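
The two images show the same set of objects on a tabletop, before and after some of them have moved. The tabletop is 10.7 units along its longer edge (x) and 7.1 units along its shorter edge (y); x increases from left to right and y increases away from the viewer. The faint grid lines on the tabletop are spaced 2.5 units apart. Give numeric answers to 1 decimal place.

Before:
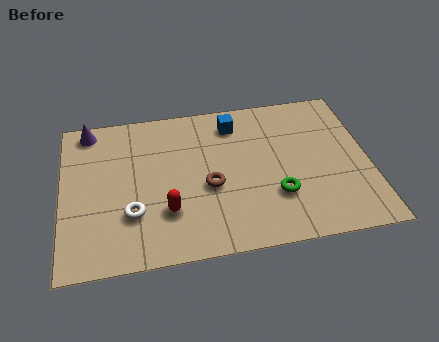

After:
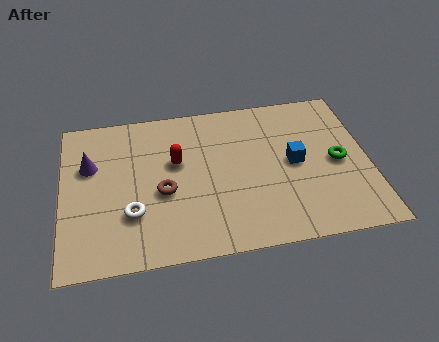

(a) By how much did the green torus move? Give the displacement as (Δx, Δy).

(2.2, 1.2)

The green torus started near (7.4, 2.2) and ended near (9.6, 3.4).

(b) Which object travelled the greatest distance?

the blue cube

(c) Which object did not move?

the white torus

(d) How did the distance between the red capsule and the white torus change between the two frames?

+1.4

Before: roughly 1.2 units apart; after: 2.6. That's 1.4 units further apart.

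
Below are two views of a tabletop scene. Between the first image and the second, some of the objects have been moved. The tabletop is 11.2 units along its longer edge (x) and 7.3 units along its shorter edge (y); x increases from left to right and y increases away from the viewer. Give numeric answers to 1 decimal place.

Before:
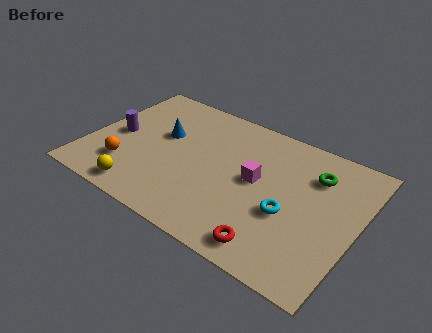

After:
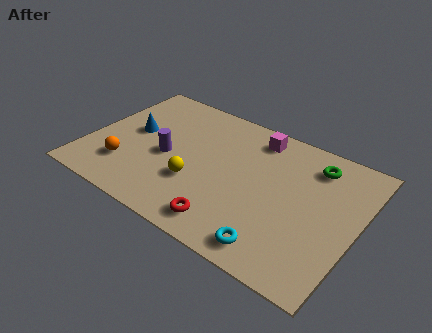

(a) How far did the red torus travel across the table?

1.9

The red torus moved from about (8.2, 1.0) to (6.3, 1.1), a distance of √(1.9² + 0.1²) ≈ 1.9.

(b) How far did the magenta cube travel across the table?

2.3

The magenta cube moved from about (7.0, 3.9) to (6.6, 6.2), a distance of √(0.4² + 2.3²) ≈ 2.3.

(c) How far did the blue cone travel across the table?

1.3

From (2.9, 4.4) to (1.7, 4.0), the blue cone covered √(1.2² + 0.4²) ≈ 1.3 units.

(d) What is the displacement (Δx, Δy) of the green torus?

(-0.1, 0.5)

From the two frames, the green torus sits at roughly (9.2, 5.4) before and (9.1, 5.9) after.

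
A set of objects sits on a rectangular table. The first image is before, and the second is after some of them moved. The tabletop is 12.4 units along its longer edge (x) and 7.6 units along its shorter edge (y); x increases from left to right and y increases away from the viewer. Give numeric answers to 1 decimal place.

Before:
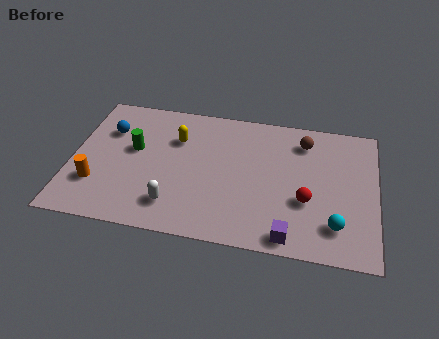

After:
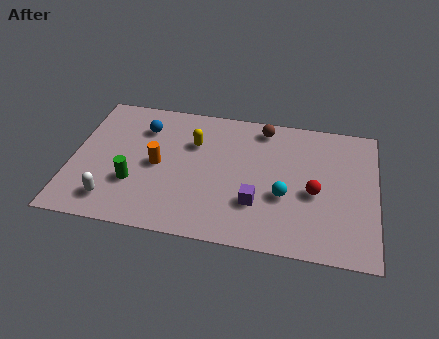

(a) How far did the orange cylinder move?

2.8

The orange cylinder was near (1.1, 2.2) before and (3.5, 3.7) after, so it travelled √(2.4² + 1.5²) ≈ 2.8 units.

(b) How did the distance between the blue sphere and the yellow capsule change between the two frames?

-0.6

They were about 2.8 units apart before and 2.2 after — 0.6 units closer together.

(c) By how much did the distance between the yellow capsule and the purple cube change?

-2.6

The distance was about 6.6 in the first image and 4.0 in the second, so they moved 2.6 units closer together.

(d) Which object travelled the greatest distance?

the orange cylinder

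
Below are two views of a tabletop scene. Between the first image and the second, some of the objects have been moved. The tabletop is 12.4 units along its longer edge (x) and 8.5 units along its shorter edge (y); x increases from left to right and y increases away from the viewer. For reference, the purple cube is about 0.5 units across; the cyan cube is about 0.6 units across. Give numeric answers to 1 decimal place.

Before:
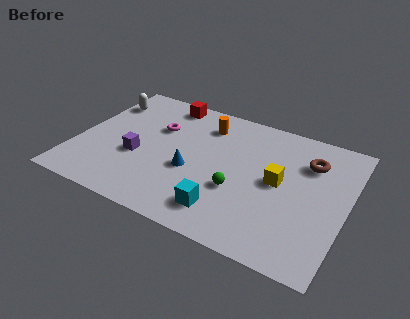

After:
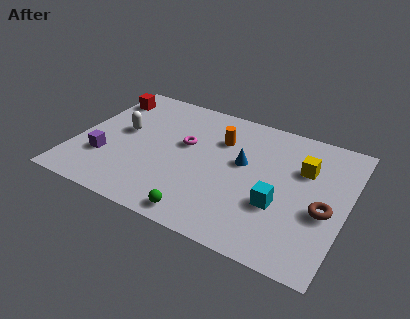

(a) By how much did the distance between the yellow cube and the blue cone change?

-1.2

Before: roughly 4.0 units apart; after: 2.8. That's 1.2 units closer together.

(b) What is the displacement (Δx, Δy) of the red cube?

(-2.8, -0.7)

The red cube was at about (3.6, 7.5) and moved to about (0.8, 6.8).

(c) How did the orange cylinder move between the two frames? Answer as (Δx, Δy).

(0.8, -0.7)

The orange cylinder was at about (5.6, 6.7) and moved to about (6.4, 6.0).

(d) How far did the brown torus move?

2.9

From (10.5, 6.2) to (11.5, 3.5), the brown torus covered √(1.0² + 2.7²) ≈ 2.9 units.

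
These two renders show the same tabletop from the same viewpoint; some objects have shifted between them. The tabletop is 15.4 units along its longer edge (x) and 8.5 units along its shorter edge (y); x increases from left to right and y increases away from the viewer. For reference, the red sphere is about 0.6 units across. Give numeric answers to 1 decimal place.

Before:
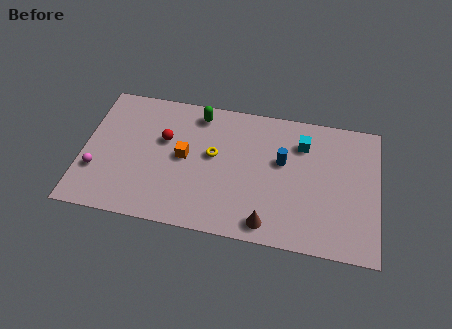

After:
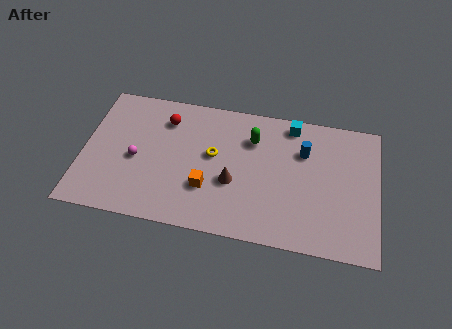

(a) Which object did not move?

the yellow torus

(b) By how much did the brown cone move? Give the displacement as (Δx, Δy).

(-1.9, 2.2)

From the two frames, the brown cone sits at roughly (9.8, 1.1) before and (7.9, 3.3) after.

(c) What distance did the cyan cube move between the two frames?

1.3

The cyan cube moved from about (11.4, 6.4) to (10.8, 7.5), a distance of √(0.6² + 1.1²) ≈ 1.3.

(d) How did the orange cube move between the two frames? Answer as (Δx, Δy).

(1.3, -1.7)

From the two frames, the orange cube sits at roughly (5.3, 4.4) before and (6.6, 2.7) after.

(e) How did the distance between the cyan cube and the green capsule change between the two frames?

-3.2

The distance was about 5.6 in the first image and 2.4 in the second, so they moved 3.2 units closer together.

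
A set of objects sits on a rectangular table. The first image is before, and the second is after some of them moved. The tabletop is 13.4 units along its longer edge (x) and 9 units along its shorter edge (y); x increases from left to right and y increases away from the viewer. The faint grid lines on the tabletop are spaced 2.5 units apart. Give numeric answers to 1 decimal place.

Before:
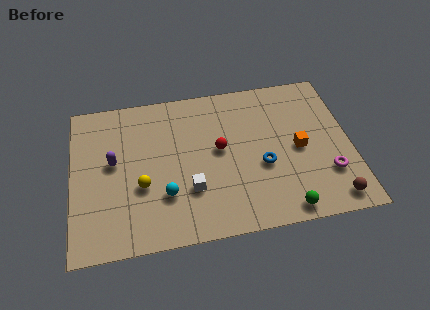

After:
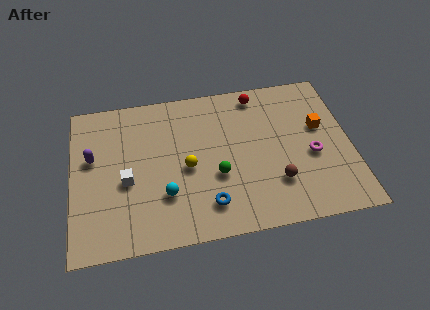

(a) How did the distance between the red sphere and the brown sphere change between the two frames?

-1.0

The distance was about 6.4 in the first image and 5.4 in the second, so they moved 1.0 units closer together.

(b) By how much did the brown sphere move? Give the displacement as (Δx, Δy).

(-2.6, 1.4)

The brown sphere was at about (12.3, 1.1) and moved to about (9.7, 2.5).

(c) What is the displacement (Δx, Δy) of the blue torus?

(-2.7, -1.8)

The blue torus was at about (9.1, 3.6) and moved to about (6.4, 1.8).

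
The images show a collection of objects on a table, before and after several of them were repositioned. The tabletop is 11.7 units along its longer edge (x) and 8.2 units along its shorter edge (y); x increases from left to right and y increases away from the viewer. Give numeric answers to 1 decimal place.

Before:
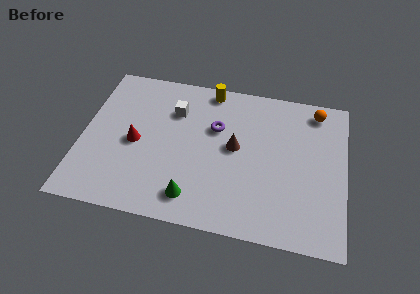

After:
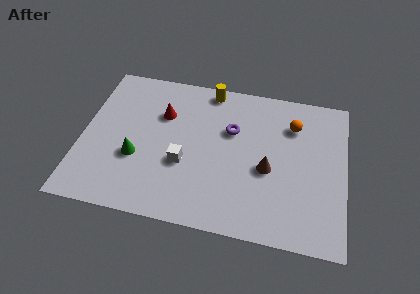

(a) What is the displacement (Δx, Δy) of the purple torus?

(0.7, 0.0)

The purple torus started near (5.9, 5.3) and ended near (6.6, 5.3).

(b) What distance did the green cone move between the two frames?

3.1

The green cone moved from about (5.1, 1.4) to (2.5, 3.0), a distance of √(2.6² + 1.6²) ≈ 3.1.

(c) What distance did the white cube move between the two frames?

2.9

The white cube moved from about (4.0, 5.9) to (4.6, 3.1), a distance of √(0.6² + 2.8²) ≈ 2.9.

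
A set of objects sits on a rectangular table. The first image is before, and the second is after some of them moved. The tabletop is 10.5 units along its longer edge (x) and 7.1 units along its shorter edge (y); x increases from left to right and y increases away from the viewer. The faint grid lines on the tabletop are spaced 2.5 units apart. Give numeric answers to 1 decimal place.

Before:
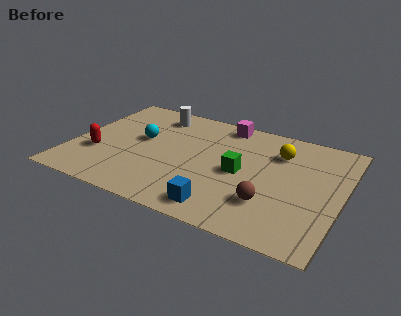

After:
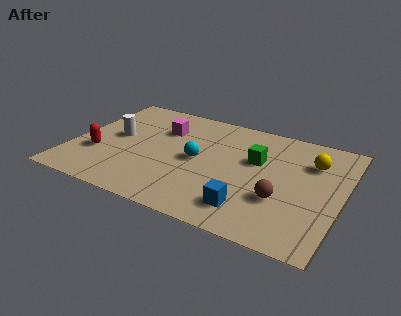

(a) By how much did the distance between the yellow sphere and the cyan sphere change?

-0.8

Before: roughly 5.4 units apart; after: 4.6. That's 0.8 units closer together.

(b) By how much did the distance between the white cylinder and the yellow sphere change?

+2.7

Before: roughly 5.0 units apart; after: 7.7. That's 2.7 units further apart.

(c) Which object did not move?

the red capsule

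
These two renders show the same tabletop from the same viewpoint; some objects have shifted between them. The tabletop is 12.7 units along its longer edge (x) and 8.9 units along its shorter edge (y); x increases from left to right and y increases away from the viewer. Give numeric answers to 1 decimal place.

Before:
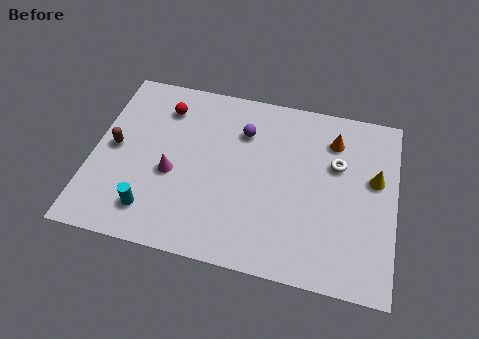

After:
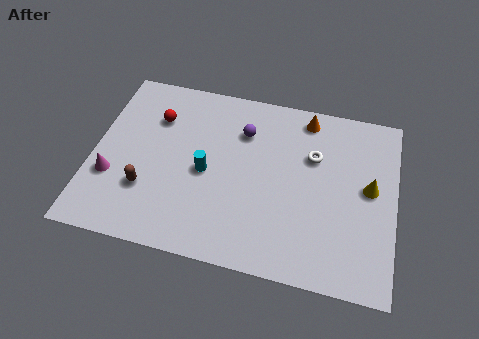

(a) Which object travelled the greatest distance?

the cyan cylinder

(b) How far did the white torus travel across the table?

1.0

The white torus was near (10.2, 5.7) before and (9.2, 5.9) after, so it travelled √(1.0² + 0.2²) ≈ 1.0 units.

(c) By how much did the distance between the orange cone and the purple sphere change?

-0.9

Before: roughly 3.8 units apart; after: 2.9. That's 0.9 units closer together.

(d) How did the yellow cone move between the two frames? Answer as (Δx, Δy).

(-0.2, -0.5)

The yellow cone started near (11.8, 5.3) and ended near (11.6, 4.8).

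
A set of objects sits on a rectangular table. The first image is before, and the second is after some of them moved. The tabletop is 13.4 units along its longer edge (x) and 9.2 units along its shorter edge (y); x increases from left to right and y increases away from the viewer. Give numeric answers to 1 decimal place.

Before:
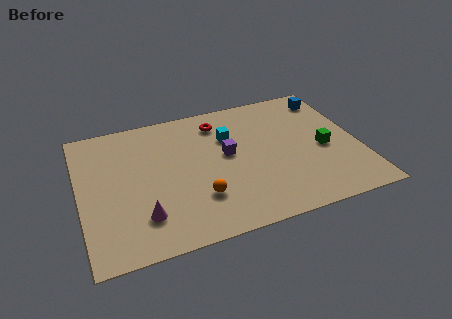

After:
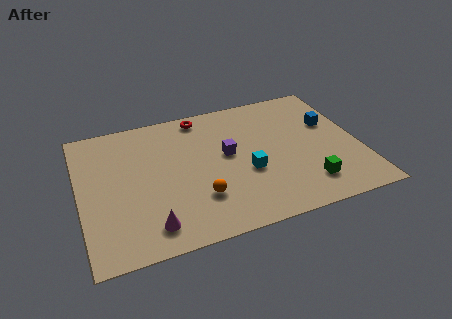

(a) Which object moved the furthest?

the cyan cube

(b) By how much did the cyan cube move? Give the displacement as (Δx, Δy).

(0.6, -2.7)

From the two frames, the cyan cube sits at roughly (7.3, 6.3) before and (7.9, 3.6) after.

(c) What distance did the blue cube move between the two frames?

1.9

The blue cube was near (12.4, 7.7) before and (12.2, 5.8) after, so it travelled √(0.2² + 1.9²) ≈ 1.9 units.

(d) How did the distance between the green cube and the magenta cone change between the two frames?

-1.6

The distance was about 9.1 in the first image and 7.5 in the second, so they moved 1.6 units closer together.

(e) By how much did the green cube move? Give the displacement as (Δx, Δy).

(-1.1, -2.2)

The green cube started near (11.7, 4.1) and ended near (10.6, 1.9).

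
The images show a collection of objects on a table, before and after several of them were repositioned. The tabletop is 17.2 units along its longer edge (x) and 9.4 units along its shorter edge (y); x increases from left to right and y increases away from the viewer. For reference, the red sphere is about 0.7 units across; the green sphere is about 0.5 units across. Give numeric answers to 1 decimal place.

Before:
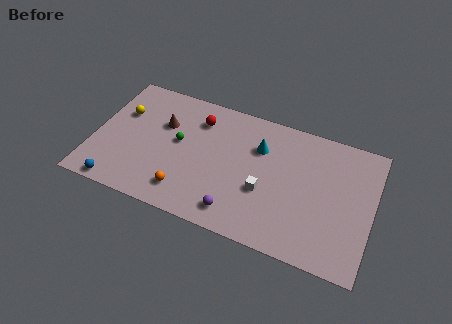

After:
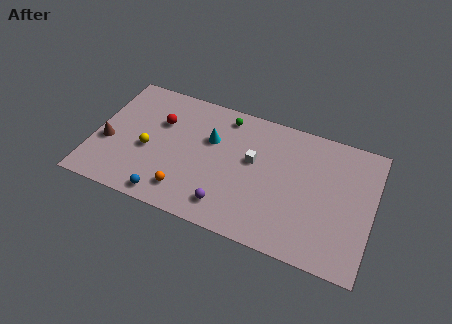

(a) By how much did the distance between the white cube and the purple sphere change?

+1.4

The distance was about 2.6 in the first image and 4.0 in the second, so they moved 1.4 units further apart.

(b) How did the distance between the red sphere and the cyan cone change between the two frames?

-0.8

The distance was about 4.0 in the first image and 3.2 in the second, so they moved 0.8 units closer together.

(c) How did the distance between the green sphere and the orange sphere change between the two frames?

+3.1

They were about 3.5 units apart before and 6.6 after — 3.1 units further apart.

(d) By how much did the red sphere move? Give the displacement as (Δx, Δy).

(-2.3, -1.0)

The red sphere started near (6.2, 7.3) and ended near (3.9, 6.3).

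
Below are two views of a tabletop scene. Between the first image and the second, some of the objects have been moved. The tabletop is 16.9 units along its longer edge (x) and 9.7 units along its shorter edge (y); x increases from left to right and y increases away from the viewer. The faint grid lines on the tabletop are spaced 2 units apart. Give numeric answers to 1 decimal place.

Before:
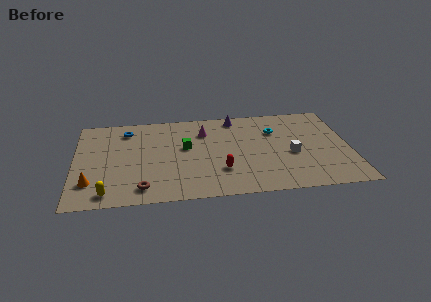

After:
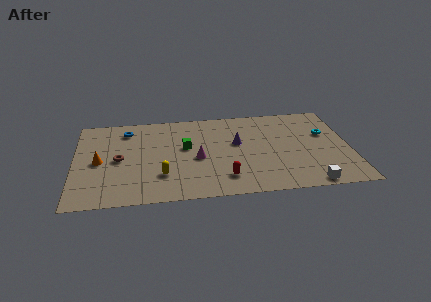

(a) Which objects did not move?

the blue torus and the green cube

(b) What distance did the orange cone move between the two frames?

2.3

The orange cone was near (1.0, 2.4) before and (1.5, 4.6) after, so it travelled √(0.5² + 2.2²) ≈ 2.3 units.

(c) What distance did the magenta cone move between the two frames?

2.9

The magenta cone moved from about (8.0, 7.2) to (7.5, 4.3), a distance of √(0.5² + 2.9²) ≈ 2.9.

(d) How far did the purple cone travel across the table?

2.9

The purple cone was near (10.0, 8.6) before and (10.0, 5.7) after, so it travelled √(0.0² + 2.9²) ≈ 2.9 units.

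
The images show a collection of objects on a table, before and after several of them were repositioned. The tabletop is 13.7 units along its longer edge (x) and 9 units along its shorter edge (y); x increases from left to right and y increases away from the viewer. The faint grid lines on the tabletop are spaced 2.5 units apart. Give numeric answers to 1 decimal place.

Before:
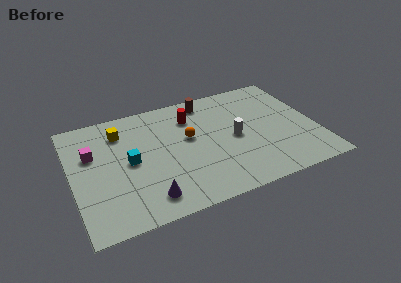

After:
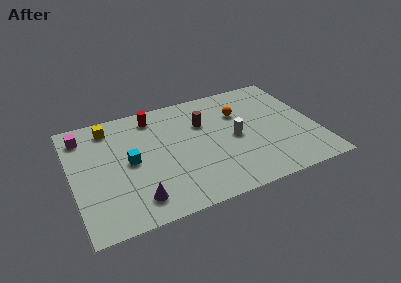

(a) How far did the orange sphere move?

3.2

The orange sphere was near (6.6, 5.2) before and (9.6, 6.2) after, so it travelled √(3.0² + 1.0²) ≈ 3.2 units.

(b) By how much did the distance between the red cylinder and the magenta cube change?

-1.8

Before: roughly 5.8 units apart; after: 4.0. That's 1.8 units closer together.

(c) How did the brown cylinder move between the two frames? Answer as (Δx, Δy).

(-0.4, -1.7)

From the two frames, the brown cylinder sits at roughly (7.9, 7.8) before and (7.5, 6.1) after.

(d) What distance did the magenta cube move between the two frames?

1.6

The magenta cube was near (1.2, 5.8) before and (0.8, 7.4) after, so it travelled √(0.4² + 1.6²) ≈ 1.6 units.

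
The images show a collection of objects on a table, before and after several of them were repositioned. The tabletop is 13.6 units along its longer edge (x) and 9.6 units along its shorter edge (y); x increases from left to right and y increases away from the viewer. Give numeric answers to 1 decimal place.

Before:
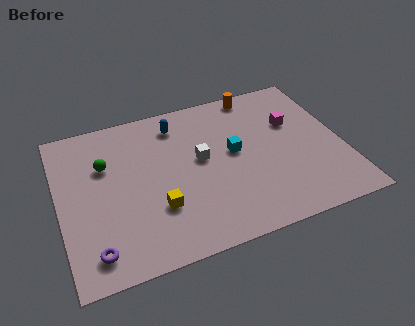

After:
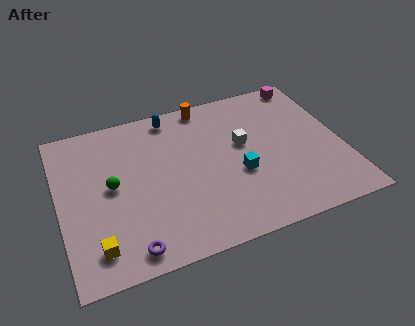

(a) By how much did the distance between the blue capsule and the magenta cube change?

+0.9

The distance was about 5.8 in the first image and 6.7 in the second, so they moved 0.9 units further apart.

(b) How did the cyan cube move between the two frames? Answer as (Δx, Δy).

(0.1, -1.4)

From the two frames, the cyan cube sits at roughly (8.4, 5.2) before and (8.5, 3.8) after.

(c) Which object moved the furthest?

the yellow cube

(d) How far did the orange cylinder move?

2.5

The orange cylinder moved from about (9.9, 8.7) to (7.4, 8.7), a distance of √(2.5² + 0.0²) ≈ 2.5.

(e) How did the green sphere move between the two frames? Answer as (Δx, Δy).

(0.2, -1.4)

The green sphere was at about (2.3, 6.4) and moved to about (2.5, 5.0).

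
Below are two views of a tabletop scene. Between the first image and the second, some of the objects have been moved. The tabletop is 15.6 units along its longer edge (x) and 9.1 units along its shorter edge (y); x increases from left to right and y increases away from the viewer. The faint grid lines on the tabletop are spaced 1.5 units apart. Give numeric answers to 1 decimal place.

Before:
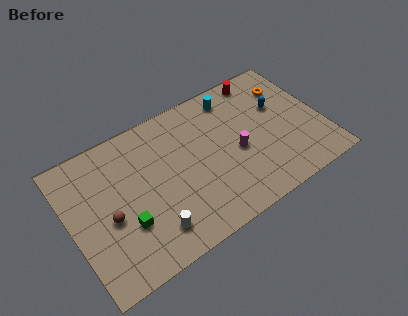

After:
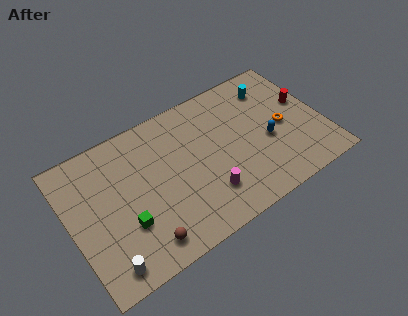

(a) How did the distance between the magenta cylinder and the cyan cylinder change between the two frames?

+3.3

They were about 3.7 units apart before and 7.0 after — 3.3 units further apart.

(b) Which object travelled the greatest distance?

the red cylinder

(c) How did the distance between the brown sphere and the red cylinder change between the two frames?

+0.4

Before: roughly 11.1 units apart; after: 11.5. That's 0.4 units further apart.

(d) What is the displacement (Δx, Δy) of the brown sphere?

(1.7, -2.5)

The brown sphere was at about (2.2, 3.9) and moved to about (3.9, 1.4).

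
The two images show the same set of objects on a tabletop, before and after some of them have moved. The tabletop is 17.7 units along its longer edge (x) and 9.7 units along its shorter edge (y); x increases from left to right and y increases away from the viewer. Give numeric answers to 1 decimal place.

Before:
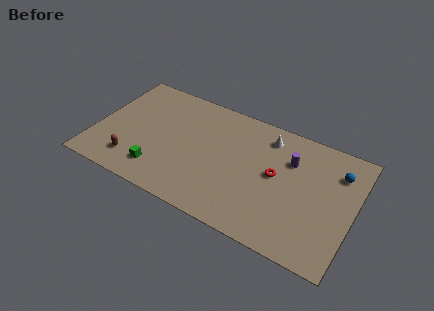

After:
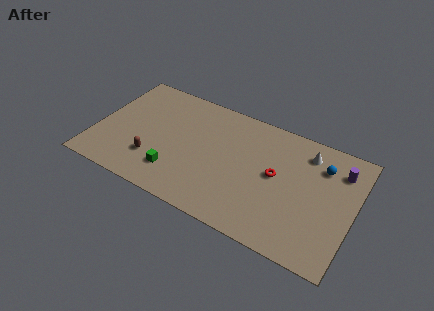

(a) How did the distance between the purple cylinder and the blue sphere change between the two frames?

-2.0

They were about 3.2 units apart before and 1.2 after — 2.0 units closer together.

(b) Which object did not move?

the red torus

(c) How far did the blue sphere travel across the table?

1.1

The blue sphere was near (16.4, 7.3) before and (15.3, 7.3) after, so it travelled √(1.1² + 0.0²) ≈ 1.1 units.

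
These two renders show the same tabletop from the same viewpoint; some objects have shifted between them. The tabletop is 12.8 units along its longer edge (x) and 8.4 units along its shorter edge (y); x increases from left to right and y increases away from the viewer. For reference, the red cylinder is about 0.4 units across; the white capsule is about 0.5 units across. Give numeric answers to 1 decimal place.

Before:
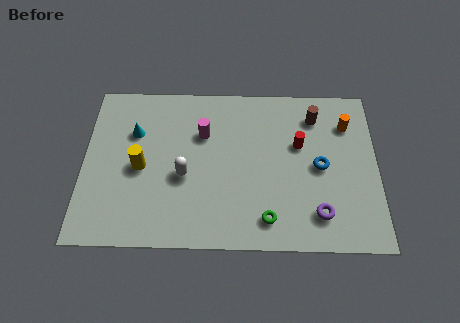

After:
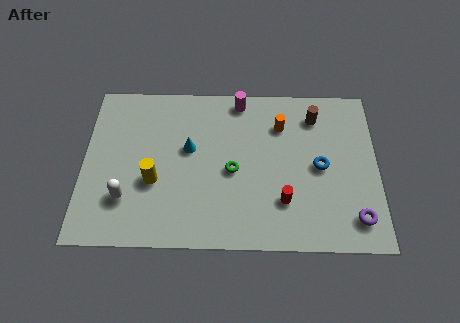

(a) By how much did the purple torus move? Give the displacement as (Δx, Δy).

(1.6, -0.2)

The purple torus started near (10.2, 1.7) and ended near (11.8, 1.5).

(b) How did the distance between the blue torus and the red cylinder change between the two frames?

+1.0

The distance was about 1.4 in the first image and 2.4 in the second, so they moved 1.0 units further apart.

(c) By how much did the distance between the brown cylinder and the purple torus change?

+0.5

They were about 5.0 units apart before and 5.5 after — 0.5 units further apart.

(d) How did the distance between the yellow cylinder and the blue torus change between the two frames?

-0.5

Before: roughly 7.8 units apart; after: 7.3. That's 0.5 units closer together.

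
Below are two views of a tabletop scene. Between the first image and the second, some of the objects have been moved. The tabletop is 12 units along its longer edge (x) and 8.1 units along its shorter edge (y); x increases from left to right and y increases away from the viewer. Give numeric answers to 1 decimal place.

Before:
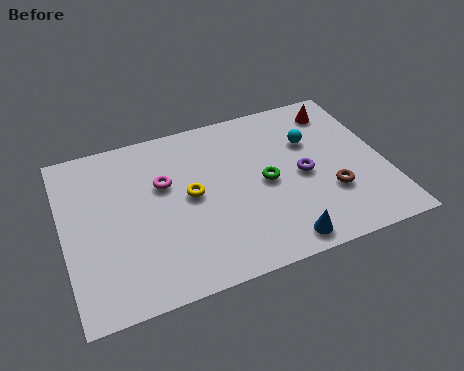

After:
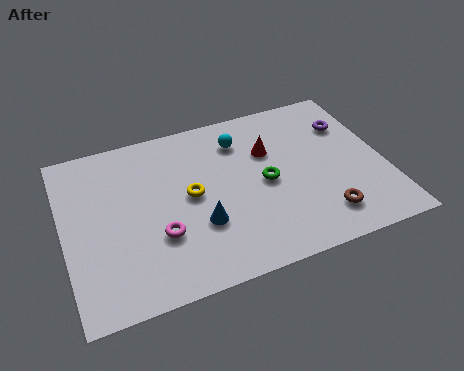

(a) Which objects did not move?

the yellow torus and the green torus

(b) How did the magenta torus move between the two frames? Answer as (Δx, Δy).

(-0.4, -2.4)

The magenta torus started near (3.8, 5.1) and ended near (3.4, 2.7).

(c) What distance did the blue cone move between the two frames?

3.3

From (7.7, 0.9) to (4.9, 2.7), the blue cone covered √(2.8² + 1.8²) ≈ 3.3 units.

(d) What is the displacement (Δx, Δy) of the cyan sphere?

(-2.6, 0.9)

The cyan sphere started near (9.4, 5.4) and ended near (6.8, 6.3).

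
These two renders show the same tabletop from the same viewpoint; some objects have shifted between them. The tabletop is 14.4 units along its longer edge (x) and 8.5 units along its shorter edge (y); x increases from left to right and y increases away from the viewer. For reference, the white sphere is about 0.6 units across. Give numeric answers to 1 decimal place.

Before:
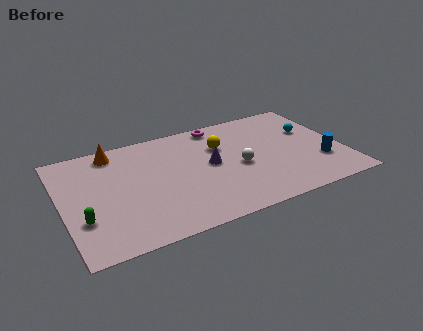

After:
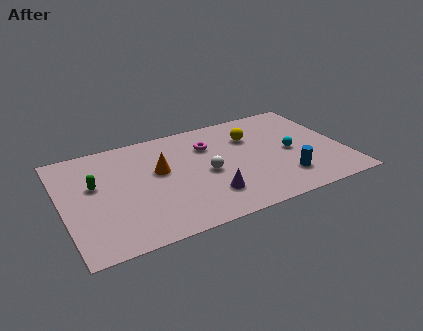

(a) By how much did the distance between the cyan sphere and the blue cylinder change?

-0.7

Before: roughly 2.8 units apart; after: 2.1. That's 0.7 units closer together.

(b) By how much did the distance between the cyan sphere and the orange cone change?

-3.5

Before: roughly 10.3 units apart; after: 6.8. That's 3.5 units closer together.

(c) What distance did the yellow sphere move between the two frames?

1.6

The yellow sphere was near (8.3, 5.8) before and (9.9, 6.0) after, so it travelled √(1.6² + 0.2²) ≈ 1.6 units.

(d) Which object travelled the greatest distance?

the orange cone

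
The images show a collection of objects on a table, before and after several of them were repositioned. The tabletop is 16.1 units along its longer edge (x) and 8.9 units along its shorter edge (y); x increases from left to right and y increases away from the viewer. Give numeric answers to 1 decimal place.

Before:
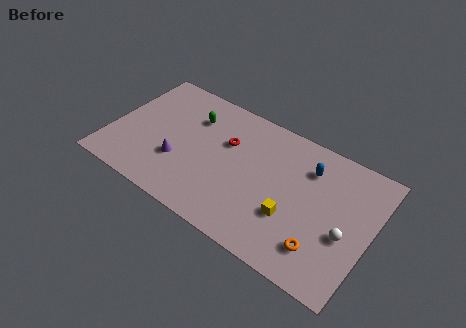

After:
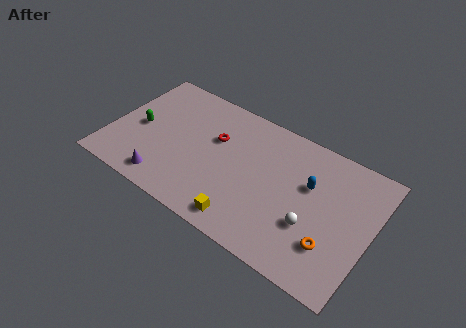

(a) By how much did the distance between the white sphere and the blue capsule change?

-1.6

The distance was about 4.1 in the first image and 2.5 in the second, so they moved 1.6 units closer together.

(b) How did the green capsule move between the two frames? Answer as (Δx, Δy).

(-3.0, -2.3)

The green capsule was at about (4.7, 6.5) and moved to about (1.7, 4.2).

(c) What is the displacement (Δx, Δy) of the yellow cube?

(-2.6, -1.8)

The yellow cube started near (11.5, 3.0) and ended near (8.9, 1.2).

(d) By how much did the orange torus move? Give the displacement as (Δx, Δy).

(0.5, 0.5)

From the two frames, the orange torus sits at roughly (13.5, 2.0) before and (14.0, 2.5) after.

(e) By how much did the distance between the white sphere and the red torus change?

-1.1

Before: roughly 8.0 units apart; after: 6.9. That's 1.1 units closer together.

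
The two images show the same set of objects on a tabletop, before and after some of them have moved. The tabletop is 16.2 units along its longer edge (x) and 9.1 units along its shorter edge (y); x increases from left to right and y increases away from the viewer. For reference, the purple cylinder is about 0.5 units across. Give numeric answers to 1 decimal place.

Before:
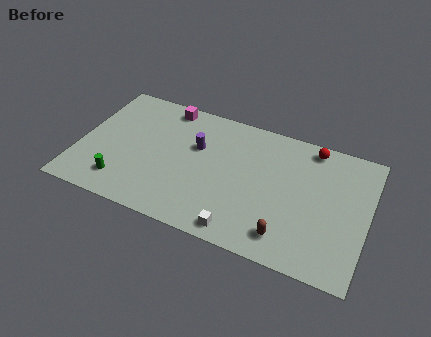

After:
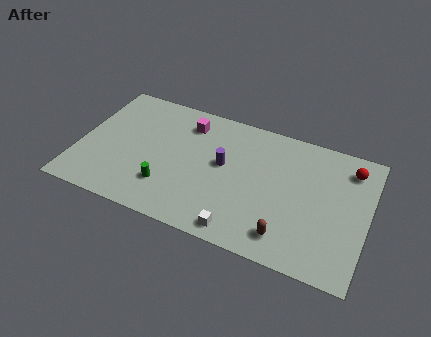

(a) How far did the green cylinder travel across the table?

2.6

From (2.7, 1.8) to (5.2, 2.4), the green cylinder covered √(2.5² + 0.6²) ≈ 2.6 units.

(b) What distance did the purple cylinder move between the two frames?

1.7

The purple cylinder moved from about (6.5, 5.8) to (8.1, 5.1), a distance of √(1.6² + 0.7²) ≈ 1.7.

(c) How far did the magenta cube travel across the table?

1.5

The magenta cube was near (4.5, 8.1) before and (5.8, 7.3) after, so it travelled √(1.3² + 0.8²) ≈ 1.5 units.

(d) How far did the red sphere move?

2.3

The red sphere was near (12.8, 8.1) before and (15.0, 7.4) after, so it travelled √(2.2² + 0.7²) ≈ 2.3 units.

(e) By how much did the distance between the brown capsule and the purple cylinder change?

-1.7

Before: roughly 6.9 units apart; after: 5.2. That's 1.7 units closer together.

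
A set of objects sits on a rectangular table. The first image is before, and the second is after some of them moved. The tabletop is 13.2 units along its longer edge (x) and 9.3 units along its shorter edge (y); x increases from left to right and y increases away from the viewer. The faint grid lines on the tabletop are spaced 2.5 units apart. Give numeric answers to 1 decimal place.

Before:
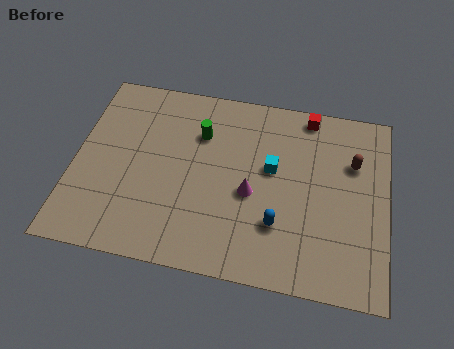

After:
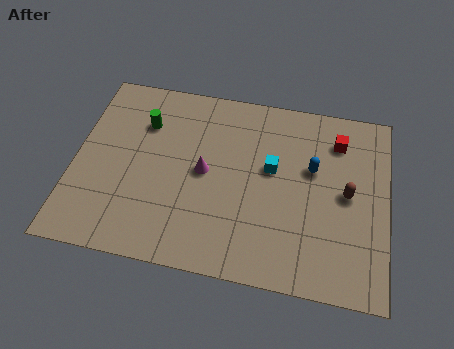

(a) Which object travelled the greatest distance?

the blue capsule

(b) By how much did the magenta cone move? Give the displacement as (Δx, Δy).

(-2.0, 0.7)

From the two frames, the magenta cone sits at roughly (7.5, 4.0) before and (5.5, 4.7) after.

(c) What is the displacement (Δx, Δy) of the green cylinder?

(-2.4, 0.1)

From the two frames, the green cylinder sits at roughly (5.2, 6.6) before and (2.8, 6.7) after.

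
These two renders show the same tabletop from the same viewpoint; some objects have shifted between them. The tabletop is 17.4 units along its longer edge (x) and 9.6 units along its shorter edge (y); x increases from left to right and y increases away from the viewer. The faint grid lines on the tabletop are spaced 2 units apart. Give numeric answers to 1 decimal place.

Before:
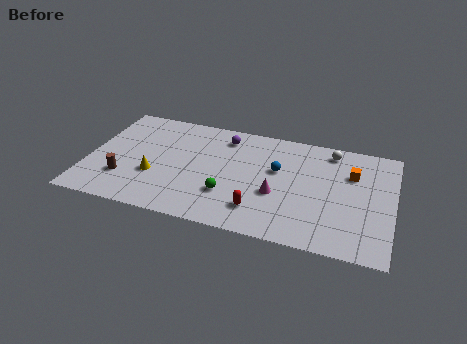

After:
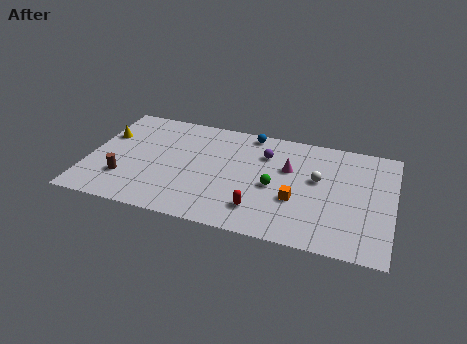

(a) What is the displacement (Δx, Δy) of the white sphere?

(-0.6, -2.7)

The white sphere started near (13.7, 8.3) and ended near (13.1, 5.6).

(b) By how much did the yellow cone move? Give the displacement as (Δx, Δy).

(-3.1, 2.9)

The yellow cone started near (3.9, 3.4) and ended near (0.8, 6.3).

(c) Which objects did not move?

the brown cylinder and the red capsule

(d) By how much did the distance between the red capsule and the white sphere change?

-2.5

Before: roughly 7.2 units apart; after: 4.7. That's 2.5 units closer together.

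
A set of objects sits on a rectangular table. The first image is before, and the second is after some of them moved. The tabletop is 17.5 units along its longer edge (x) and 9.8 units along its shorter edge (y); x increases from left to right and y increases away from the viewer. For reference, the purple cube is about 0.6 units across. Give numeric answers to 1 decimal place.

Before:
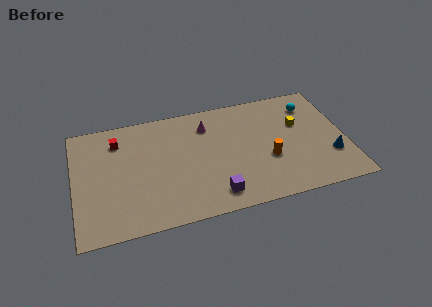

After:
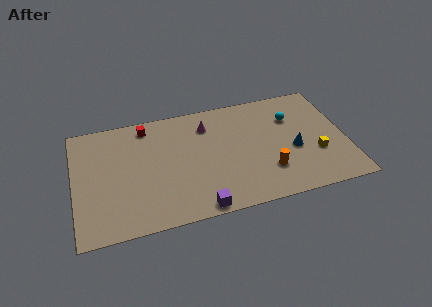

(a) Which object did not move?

the magenta cone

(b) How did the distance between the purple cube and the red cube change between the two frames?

-0.3

Before: roughly 8.5 units apart; after: 8.2. That's 0.3 units closer together.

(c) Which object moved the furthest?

the yellow cube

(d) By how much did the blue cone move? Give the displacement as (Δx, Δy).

(-2.3, 1.1)

The blue cone started near (16.4, 3.0) and ended near (14.1, 4.1).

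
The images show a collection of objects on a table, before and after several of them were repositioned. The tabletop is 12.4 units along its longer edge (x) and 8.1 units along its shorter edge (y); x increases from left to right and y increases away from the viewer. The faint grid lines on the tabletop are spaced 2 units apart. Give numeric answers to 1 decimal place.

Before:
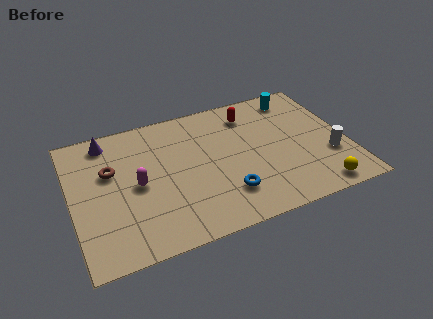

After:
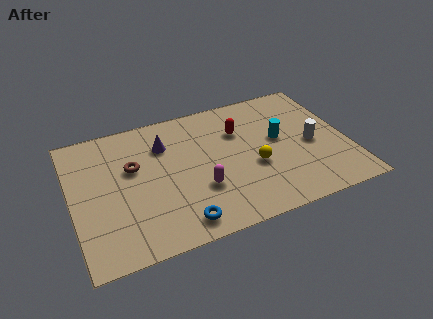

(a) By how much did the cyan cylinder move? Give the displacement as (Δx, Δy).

(-1.1, -2.4)

The cyan cylinder started near (10.5, 6.9) and ended near (9.4, 4.5).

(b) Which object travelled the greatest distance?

the yellow sphere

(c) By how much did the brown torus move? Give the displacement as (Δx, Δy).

(1.0, -0.1)

The brown torus was at about (1.8, 5.1) and moved to about (2.8, 5.0).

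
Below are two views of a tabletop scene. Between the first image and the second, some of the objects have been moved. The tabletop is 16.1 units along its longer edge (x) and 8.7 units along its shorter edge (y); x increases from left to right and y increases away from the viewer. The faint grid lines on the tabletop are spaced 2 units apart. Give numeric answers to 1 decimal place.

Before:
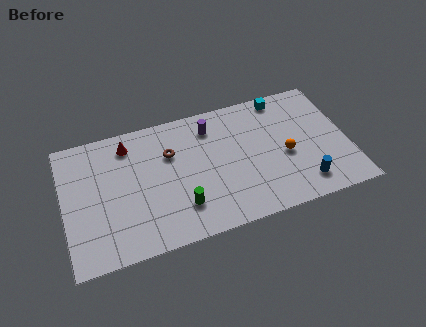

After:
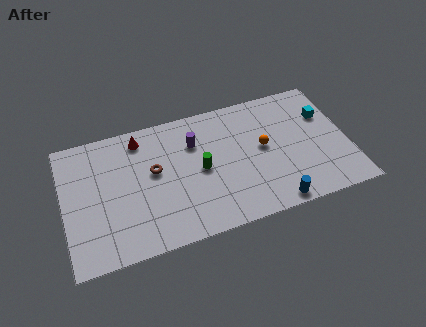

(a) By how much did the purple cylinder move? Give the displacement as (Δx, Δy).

(-1.0, -0.8)

From the two frames, the purple cylinder sits at roughly (8.5, 7.0) before and (7.5, 6.2) after.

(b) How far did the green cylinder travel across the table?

2.5

The green cylinder was near (6.4, 2.2) before and (7.7, 4.3) after, so it travelled √(1.3² + 2.1²) ≈ 2.5 units.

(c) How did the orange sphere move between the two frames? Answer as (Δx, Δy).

(-1.2, 0.9)

From the two frames, the orange sphere sits at roughly (12.5, 3.8) before and (11.3, 4.7) after.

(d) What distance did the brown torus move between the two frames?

1.3

The brown torus moved from about (6.1, 5.9) to (5.1, 5.0), a distance of √(1.0² + 0.9²) ≈ 1.3.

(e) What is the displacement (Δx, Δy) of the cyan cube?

(2.3, -1.9)

The cyan cube started near (12.7, 7.8) and ended near (15.0, 5.9).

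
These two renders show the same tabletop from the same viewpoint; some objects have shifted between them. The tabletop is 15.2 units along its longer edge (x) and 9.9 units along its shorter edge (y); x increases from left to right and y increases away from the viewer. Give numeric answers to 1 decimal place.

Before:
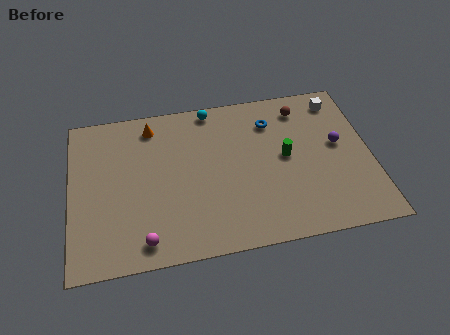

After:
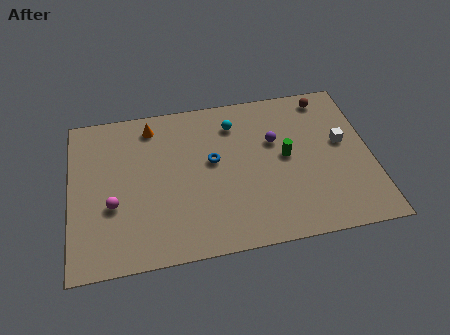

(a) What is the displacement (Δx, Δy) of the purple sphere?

(-3.2, 0.8)

The purple sphere was at about (13.6, 5.5) and moved to about (10.4, 6.3).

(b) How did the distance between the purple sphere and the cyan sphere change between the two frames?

-4.7

Before: roughly 7.2 units apart; after: 2.5. That's 4.7 units closer together.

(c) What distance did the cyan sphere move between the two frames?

1.6

The cyan sphere moved from about (7.3, 9.0) to (8.4, 7.8), a distance of √(1.1² + 1.2²) ≈ 1.6.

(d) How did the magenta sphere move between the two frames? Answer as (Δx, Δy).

(-1.5, 2.4)

The magenta sphere started near (3.6, 1.3) and ended near (2.1, 3.7).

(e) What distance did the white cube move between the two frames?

2.8

The white cube moved from about (13.8, 8.4) to (13.8, 5.6), a distance of √(0.0² + 2.8²) ≈ 2.8.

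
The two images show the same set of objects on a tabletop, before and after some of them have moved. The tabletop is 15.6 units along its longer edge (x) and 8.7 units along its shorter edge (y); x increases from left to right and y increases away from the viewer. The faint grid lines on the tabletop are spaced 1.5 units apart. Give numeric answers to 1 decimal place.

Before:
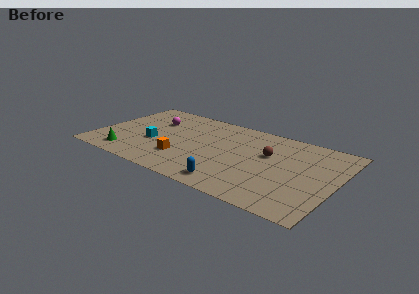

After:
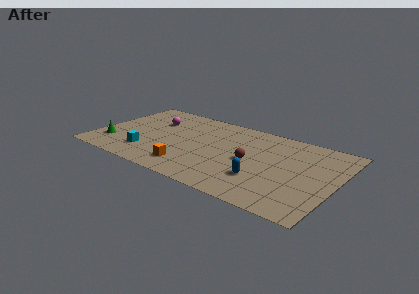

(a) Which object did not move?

the magenta sphere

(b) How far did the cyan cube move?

1.3

The cyan cube moved from about (3.8, 3.4) to (3.6, 2.1), a distance of √(0.2² + 1.3²) ≈ 1.3.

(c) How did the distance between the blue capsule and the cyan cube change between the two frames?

+1.5

Before: roughly 6.0 units apart; after: 7.5. That's 1.5 units further apart.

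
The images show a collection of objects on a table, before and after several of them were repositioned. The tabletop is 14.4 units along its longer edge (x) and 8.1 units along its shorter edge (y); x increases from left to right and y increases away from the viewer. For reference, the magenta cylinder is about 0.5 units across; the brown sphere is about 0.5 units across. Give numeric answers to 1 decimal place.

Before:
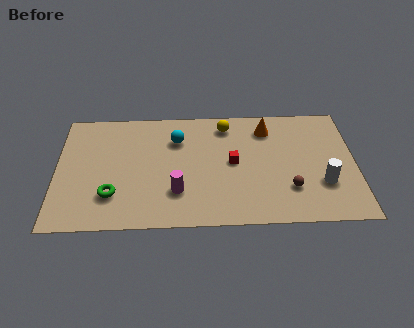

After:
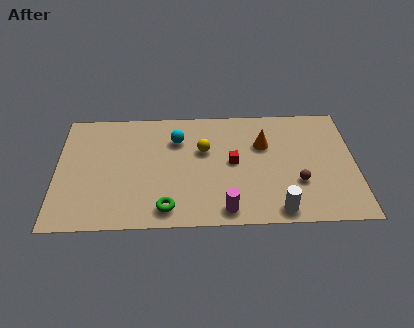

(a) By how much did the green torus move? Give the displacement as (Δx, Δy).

(2.6, -1.0)

From the two frames, the green torus sits at roughly (2.7, 2.2) before and (5.3, 1.2) after.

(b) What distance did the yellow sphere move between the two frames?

2.0

The yellow sphere was near (8.2, 6.8) before and (7.1, 5.1) after, so it travelled √(1.1² + 1.7²) ≈ 2.0 units.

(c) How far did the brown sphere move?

0.6

The brown sphere was near (11.2, 2.3) before and (11.6, 2.7) after, so it travelled √(0.4² + 0.4²) ≈ 0.6 units.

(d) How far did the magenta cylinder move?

2.6

The magenta cylinder was near (5.8, 2.3) before and (8.1, 1.0) after, so it travelled √(2.3² + 1.3²) ≈ 2.6 units.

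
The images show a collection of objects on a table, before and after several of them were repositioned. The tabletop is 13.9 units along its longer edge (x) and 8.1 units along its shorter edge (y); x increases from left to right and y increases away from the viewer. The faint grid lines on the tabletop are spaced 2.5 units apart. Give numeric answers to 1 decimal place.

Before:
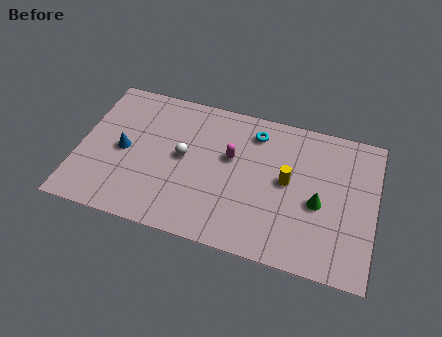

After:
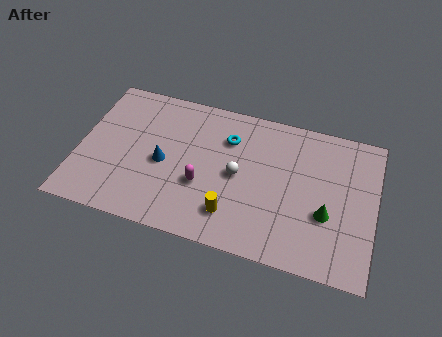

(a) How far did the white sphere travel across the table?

2.6

The white sphere was near (4.9, 4.3) before and (7.5, 4.0) after, so it travelled √(2.6² + 0.3²) ≈ 2.6 units.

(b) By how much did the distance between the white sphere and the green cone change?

-2.1

They were about 6.4 units apart before and 4.3 after — 2.1 units closer together.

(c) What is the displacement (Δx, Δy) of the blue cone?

(1.9, -0.2)

The blue cone started near (2.1, 3.9) and ended near (4.0, 3.7).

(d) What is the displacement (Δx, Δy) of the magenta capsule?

(-1.2, -1.9)

The magenta capsule started near (7.1, 4.9) and ended near (5.9, 3.0).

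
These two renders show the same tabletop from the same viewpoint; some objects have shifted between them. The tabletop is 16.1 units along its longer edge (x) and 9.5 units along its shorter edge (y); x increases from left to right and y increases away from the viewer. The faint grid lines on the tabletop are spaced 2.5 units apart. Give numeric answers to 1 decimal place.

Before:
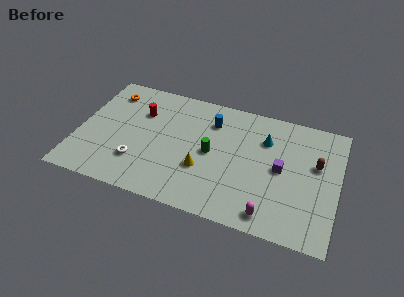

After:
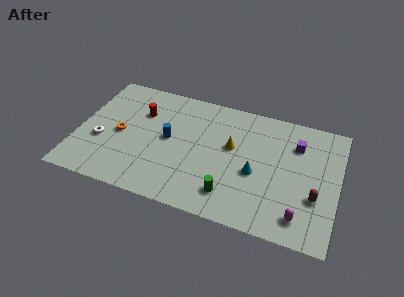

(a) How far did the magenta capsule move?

1.8

From (12.2, 1.2) to (14.0, 1.6), the magenta capsule covered √(1.8² + 0.4²) ≈ 1.8 units.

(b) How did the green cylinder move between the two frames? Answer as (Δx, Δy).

(1.4, -2.8)

From the two frames, the green cylinder sits at roughly (8.3, 4.7) before and (9.7, 1.9) after.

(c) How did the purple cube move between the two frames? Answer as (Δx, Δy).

(0.8, 2.2)

The purple cube started near (12.6, 4.8) and ended near (13.4, 7.0).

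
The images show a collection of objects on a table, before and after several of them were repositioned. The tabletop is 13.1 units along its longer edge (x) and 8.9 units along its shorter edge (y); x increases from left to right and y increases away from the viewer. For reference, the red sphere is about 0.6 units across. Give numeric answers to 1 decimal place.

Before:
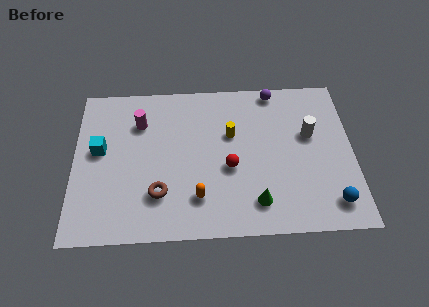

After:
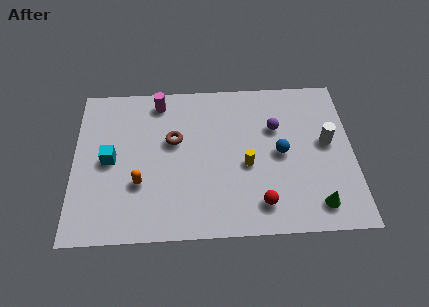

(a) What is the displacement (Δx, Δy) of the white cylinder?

(0.8, -0.5)

The white cylinder was at about (11.1, 5.4) and moved to about (11.9, 4.9).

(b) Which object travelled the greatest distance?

the blue sphere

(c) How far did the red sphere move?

2.5

From (7.3, 3.7) to (8.7, 1.6), the red sphere covered √(1.4² + 2.1²) ≈ 2.5 units.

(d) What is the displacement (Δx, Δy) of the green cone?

(2.8, -0.3)

The green cone started near (8.5, 1.7) and ended near (11.3, 1.4).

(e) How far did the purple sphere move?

2.2

The purple sphere was near (9.5, 8.1) before and (9.5, 5.9) after, so it travelled √(0.0² + 2.2²) ≈ 2.2 units.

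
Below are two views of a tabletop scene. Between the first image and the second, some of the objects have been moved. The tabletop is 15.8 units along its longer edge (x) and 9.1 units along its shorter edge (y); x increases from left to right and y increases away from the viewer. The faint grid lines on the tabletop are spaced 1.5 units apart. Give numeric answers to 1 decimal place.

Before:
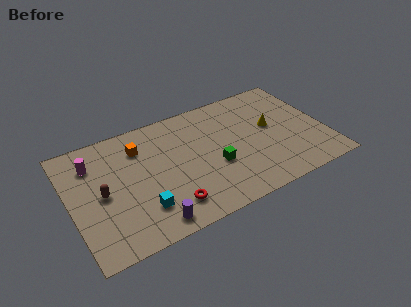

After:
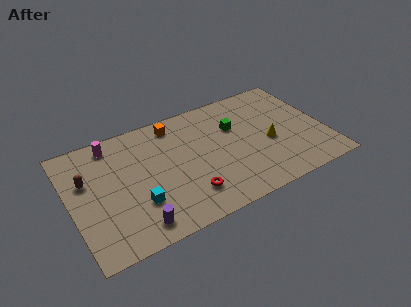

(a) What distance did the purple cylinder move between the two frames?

0.9

From (4.5, 1.1) to (3.6, 1.3), the purple cylinder covered √(0.9² + 0.2²) ≈ 0.9 units.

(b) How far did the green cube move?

3.0

From (8.8, 3.5) to (10.4, 6.0), the green cube covered √(1.6² + 2.5²) ≈ 3.0 units.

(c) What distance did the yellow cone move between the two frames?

1.2

The yellow cone moved from about (12.6, 5.1) to (12.3, 3.9), a distance of √(0.3² + 1.2²) ≈ 1.2.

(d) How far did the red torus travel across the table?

1.2

From (5.7, 1.8) to (6.9, 2.1), the red torus covered √(1.2² + 0.3²) ≈ 1.2 units.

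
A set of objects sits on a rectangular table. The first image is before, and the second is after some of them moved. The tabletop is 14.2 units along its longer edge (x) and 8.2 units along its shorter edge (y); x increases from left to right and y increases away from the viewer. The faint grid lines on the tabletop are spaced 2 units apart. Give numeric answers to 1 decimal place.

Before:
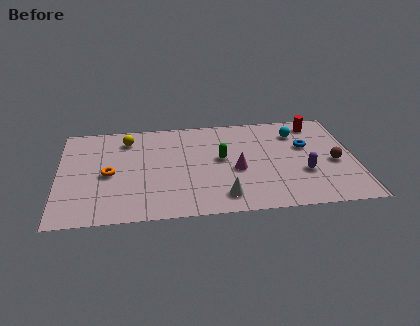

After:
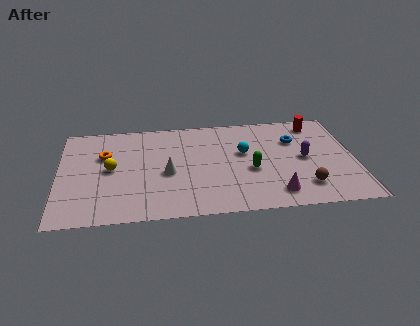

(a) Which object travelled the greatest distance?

the white cone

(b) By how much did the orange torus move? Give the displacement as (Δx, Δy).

(-0.2, 1.6)

The orange torus started near (2.4, 3.8) and ended near (2.2, 5.4).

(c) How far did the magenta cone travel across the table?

2.8

The magenta cone moved from about (8.5, 3.5) to (10.3, 1.4), a distance of √(1.8² + 2.1²) ≈ 2.8.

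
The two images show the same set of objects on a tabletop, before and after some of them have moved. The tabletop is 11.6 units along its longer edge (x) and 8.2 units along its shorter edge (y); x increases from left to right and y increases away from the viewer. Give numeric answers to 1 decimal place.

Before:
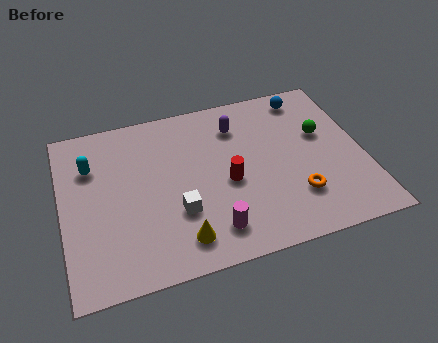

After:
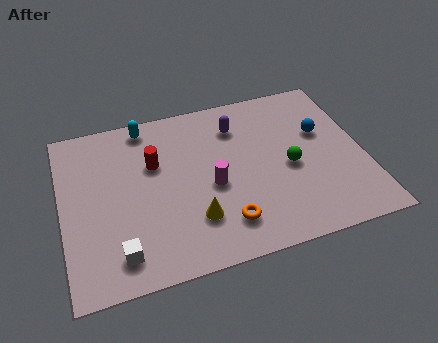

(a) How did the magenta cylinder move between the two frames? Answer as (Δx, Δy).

(0.2, 2.1)

The magenta cylinder was at about (5.5, 1.5) and moved to about (5.7, 3.6).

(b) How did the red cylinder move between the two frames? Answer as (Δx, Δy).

(-2.7, 1.7)

The red cylinder was at about (6.3, 3.6) and moved to about (3.6, 5.3).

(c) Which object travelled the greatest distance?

the red cylinder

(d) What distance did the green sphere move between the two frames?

1.9

From (10.1, 5.0) to (8.7, 3.7), the green sphere covered √(1.4² + 1.3²) ≈ 1.9 units.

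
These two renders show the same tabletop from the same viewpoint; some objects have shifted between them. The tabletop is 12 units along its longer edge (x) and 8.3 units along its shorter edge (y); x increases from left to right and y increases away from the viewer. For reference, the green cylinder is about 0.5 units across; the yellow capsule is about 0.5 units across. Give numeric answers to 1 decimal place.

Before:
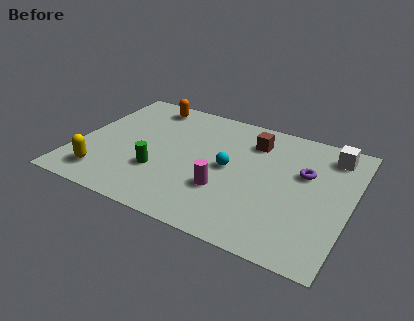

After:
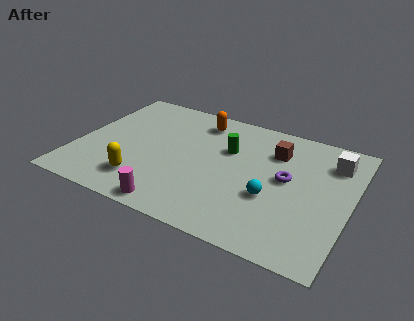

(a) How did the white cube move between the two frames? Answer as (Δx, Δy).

(0.1, -0.5)

From the two frames, the white cube sits at roughly (10.9, 6.9) before and (11.0, 6.4) after.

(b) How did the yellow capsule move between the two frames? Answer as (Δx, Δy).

(1.7, 0.3)

The yellow capsule started near (1.5, 1.5) and ended near (3.2, 1.8).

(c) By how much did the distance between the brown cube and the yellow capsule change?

-0.9

The distance was about 7.7 in the first image and 6.8 in the second, so they moved 0.9 units closer together.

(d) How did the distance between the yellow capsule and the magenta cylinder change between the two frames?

-3.4

The distance was about 5.3 in the first image and 1.9 in the second, so they moved 3.4 units closer together.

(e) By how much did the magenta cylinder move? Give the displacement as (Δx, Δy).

(-1.9, -1.9)

The magenta cylinder started near (6.7, 2.7) and ended near (4.8, 0.8).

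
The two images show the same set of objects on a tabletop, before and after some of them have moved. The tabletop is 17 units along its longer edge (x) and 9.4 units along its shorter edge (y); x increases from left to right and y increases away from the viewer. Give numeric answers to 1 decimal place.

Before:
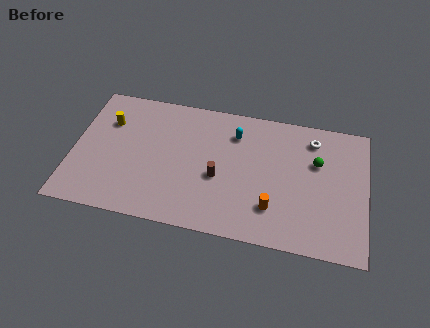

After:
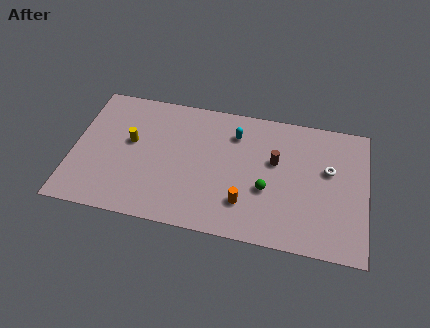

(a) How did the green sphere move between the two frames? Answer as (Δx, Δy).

(-2.8, -2.5)

From the two frames, the green sphere sits at roughly (14.1, 6.1) before and (11.3, 3.6) after.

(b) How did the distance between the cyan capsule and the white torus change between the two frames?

+1.2

Before: roughly 4.5 units apart; after: 5.7. That's 1.2 units further apart.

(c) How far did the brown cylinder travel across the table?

3.7

The brown cylinder was near (8.5, 3.9) before and (11.7, 5.7) after, so it travelled √(3.2² + 1.8²) ≈ 3.7 units.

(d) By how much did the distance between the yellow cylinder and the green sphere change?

-4.0

The distance was about 12.2 in the first image and 8.2 in the second, so they moved 4.0 units closer together.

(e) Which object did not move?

the cyan capsule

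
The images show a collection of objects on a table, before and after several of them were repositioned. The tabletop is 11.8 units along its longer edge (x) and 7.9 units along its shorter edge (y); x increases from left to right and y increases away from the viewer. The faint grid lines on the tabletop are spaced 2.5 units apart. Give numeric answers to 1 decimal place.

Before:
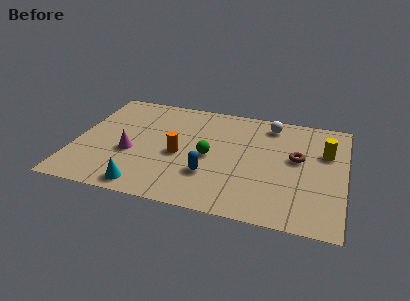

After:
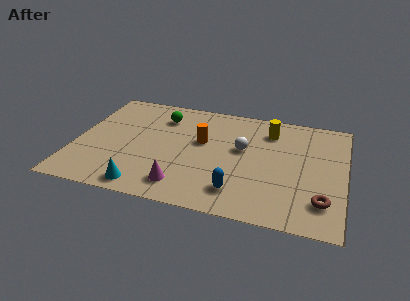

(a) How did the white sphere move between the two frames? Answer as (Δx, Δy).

(-1.1, -2.1)

The white sphere started near (8.4, 6.7) and ended near (7.3, 4.6).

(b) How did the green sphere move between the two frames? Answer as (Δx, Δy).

(-2.3, 2.4)

The green sphere started near (5.9, 3.7) and ended near (3.6, 6.1).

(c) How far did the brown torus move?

3.0

The brown torus moved from about (9.7, 4.5) to (10.9, 1.8), a distance of √(1.2² + 2.7²) ≈ 3.0.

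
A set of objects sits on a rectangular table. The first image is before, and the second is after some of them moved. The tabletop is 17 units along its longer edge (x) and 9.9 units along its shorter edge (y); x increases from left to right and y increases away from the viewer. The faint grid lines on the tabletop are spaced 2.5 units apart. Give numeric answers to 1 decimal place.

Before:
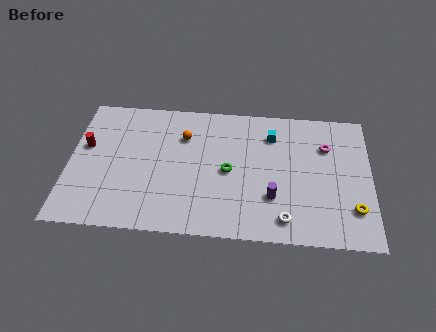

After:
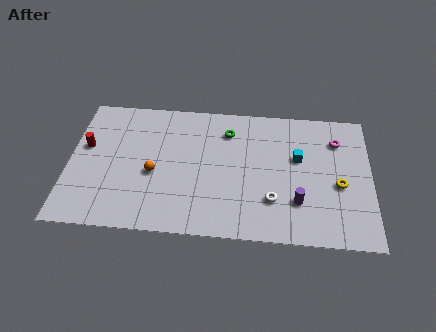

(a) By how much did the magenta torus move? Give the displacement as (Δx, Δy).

(0.6, 0.5)

The magenta torus started near (14.5, 7.0) and ended near (15.1, 7.5).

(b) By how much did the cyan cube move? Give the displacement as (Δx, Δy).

(1.5, -1.6)

The cyan cube was at about (11.4, 7.6) and moved to about (12.9, 6.0).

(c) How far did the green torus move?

3.0

The green torus was near (9.0, 4.7) before and (8.9, 7.7) after, so it travelled √(0.1² + 3.0²) ≈ 3.0 units.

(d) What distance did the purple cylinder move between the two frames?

1.4

The purple cylinder moved from about (11.5, 3.0) to (12.9, 2.8), a distance of √(1.4² + 0.2²) ≈ 1.4.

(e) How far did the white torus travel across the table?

1.5

From (12.2, 1.5) to (11.5, 2.8), the white torus covered √(0.7² + 1.3²) ≈ 1.5 units.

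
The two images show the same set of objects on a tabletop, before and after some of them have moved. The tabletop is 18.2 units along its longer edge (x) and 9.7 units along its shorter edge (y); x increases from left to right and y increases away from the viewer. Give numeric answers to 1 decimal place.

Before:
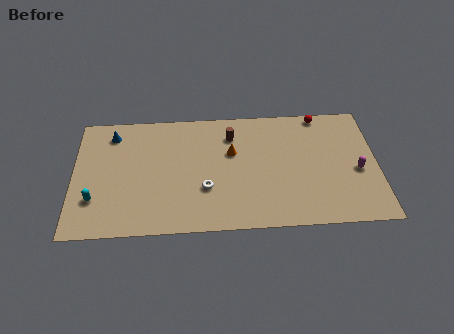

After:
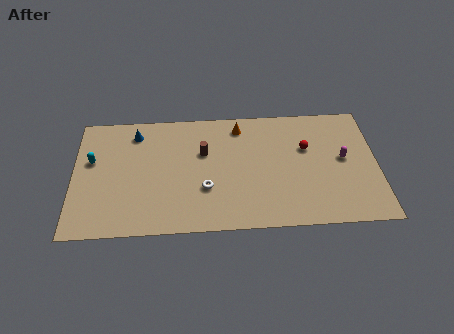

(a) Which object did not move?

the white torus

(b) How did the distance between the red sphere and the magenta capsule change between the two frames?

-2.7

The distance was about 5.1 in the first image and 2.4 in the second, so they moved 2.7 units closer together.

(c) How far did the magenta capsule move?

1.3

The magenta capsule was near (17.0, 4.2) before and (16.2, 5.2) after, so it travelled √(0.8² + 1.0²) ≈ 1.3 units.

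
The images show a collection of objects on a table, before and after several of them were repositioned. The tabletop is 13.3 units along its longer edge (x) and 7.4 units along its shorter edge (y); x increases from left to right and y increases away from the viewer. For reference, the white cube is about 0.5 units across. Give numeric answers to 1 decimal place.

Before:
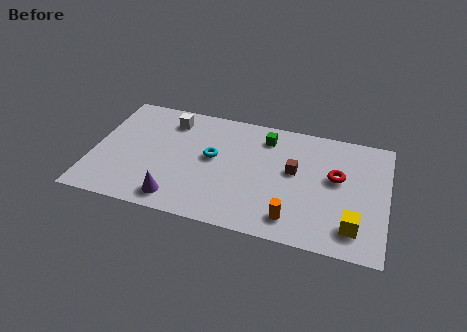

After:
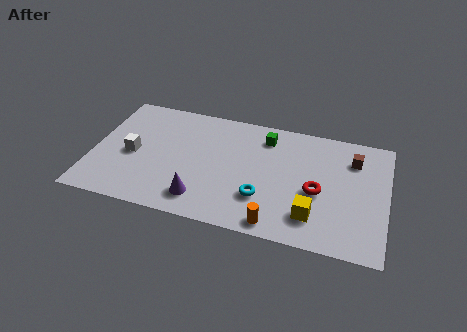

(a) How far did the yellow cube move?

1.8

From (11.9, 1.5) to (10.1, 1.7), the yellow cube covered √(1.8² + 0.2²) ≈ 1.8 units.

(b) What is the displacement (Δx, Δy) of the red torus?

(-0.8, -1.1)

The red torus was at about (11.0, 4.3) and moved to about (10.2, 3.2).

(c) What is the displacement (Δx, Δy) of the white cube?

(-1.5, -2.6)

The white cube started near (3.3, 6.0) and ended near (1.8, 3.4).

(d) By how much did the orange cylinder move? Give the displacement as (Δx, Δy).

(-0.7, -0.5)

From the two frames, the orange cylinder sits at roughly (9.2, 1.3) before and (8.5, 0.8) after.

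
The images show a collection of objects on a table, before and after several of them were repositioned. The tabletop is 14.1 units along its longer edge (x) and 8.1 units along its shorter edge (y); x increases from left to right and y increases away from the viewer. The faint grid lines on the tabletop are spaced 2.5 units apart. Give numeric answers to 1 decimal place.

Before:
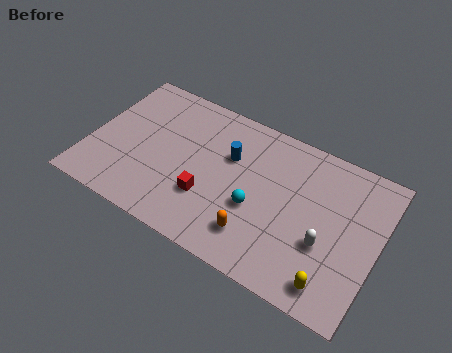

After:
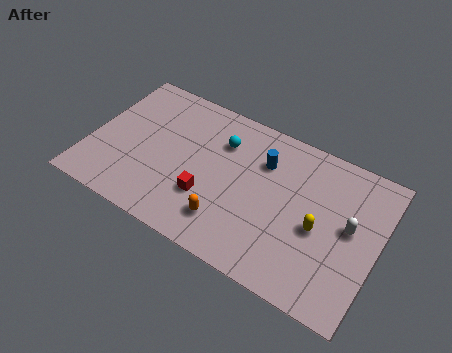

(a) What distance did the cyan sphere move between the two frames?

3.4

The cyan sphere was near (8.3, 3.2) before and (6.2, 5.9) after, so it travelled √(2.1² + 2.7²) ≈ 3.4 units.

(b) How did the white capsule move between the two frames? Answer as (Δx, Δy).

(1.0, 1.4)

The white capsule was at about (11.7, 3.0) and moved to about (12.7, 4.4).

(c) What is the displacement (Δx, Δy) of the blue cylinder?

(1.6, 0.5)

From the two frames, the blue cylinder sits at roughly (6.7, 5.3) before and (8.3, 5.8) after.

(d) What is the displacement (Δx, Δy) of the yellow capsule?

(-1.0, 2.4)

From the two frames, the yellow capsule sits at roughly (12.3, 1.2) before and (11.3, 3.6) after.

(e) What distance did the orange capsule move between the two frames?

1.4

From (8.5, 1.8) to (7.1, 1.8), the orange capsule covered √(1.4² + 0.0²) ≈ 1.4 units.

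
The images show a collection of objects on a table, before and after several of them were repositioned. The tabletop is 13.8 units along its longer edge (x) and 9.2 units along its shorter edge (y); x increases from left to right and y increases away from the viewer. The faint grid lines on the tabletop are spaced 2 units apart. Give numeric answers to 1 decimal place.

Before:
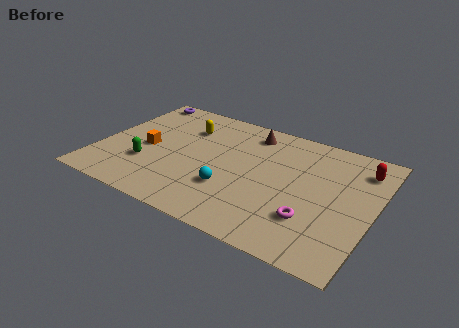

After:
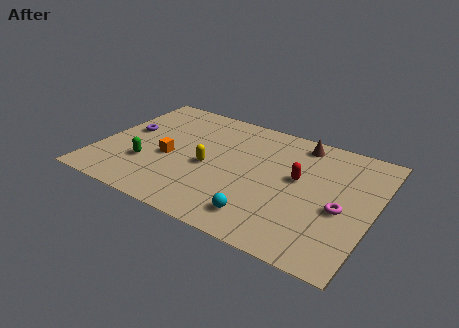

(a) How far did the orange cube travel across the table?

1.2

From (2.4, 4.2) to (3.6, 3.9), the orange cube covered √(1.2² + 0.3²) ≈ 1.2 units.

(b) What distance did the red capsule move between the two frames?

3.6

From (12.9, 7.3) to (10.0, 5.2), the red capsule covered √(2.9² + 2.1²) ≈ 3.6 units.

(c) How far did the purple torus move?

3.1

The purple torus was near (1.1, 8.3) before and (1.2, 5.2) after, so it travelled √(0.1² + 3.1²) ≈ 3.1 units.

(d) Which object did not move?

the green capsule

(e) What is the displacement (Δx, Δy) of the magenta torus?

(1.3, 1.3)

From the two frames, the magenta torus sits at roughly (11.0, 2.6) before and (12.3, 3.9) after.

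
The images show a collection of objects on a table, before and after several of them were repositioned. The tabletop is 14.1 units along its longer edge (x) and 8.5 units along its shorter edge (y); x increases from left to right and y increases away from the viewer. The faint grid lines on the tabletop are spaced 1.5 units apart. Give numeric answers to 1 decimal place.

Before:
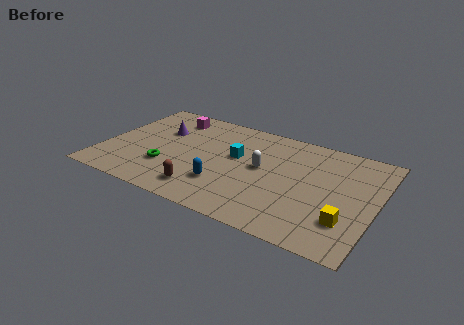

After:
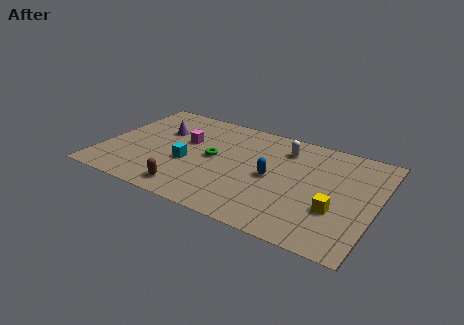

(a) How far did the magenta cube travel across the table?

2.1

The magenta cube moved from about (3.0, 7.0) to (4.1, 5.2), a distance of √(1.1² + 1.8²) ≈ 2.1.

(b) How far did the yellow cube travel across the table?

0.8

From (12.8, 2.3) to (12.2, 2.9), the yellow cube covered √(0.6² + 0.6²) ≈ 0.8 units.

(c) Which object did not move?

the purple cone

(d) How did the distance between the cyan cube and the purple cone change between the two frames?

-1.3

The distance was about 4.1 in the first image and 2.8 in the second, so they moved 1.3 units closer together.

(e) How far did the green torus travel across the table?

2.8

From (3.5, 2.6) to (5.7, 4.4), the green torus covered √(2.2² + 1.8²) ≈ 2.8 units.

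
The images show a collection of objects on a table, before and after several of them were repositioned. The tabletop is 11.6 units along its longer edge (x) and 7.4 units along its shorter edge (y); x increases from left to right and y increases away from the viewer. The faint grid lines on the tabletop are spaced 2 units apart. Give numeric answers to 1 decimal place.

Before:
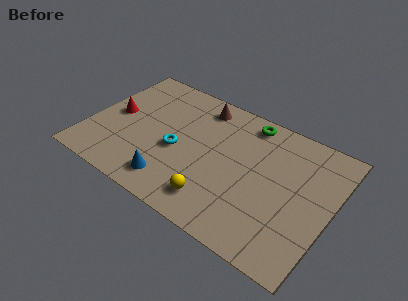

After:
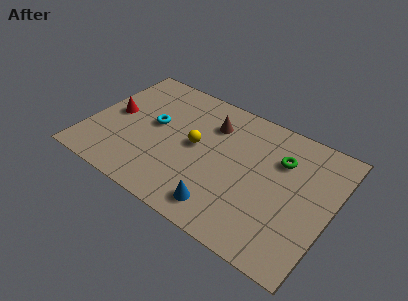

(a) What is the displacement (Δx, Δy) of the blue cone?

(2.5, -0.1)

The blue cone was at about (4.4, 1.3) and moved to about (6.9, 1.2).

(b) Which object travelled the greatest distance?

the yellow sphere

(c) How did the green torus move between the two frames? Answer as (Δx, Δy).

(1.8, -1.3)

The green torus was at about (7.2, 6.5) and moved to about (9.0, 5.2).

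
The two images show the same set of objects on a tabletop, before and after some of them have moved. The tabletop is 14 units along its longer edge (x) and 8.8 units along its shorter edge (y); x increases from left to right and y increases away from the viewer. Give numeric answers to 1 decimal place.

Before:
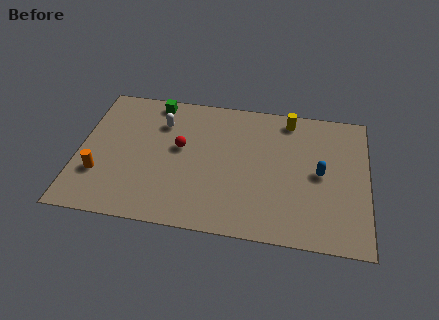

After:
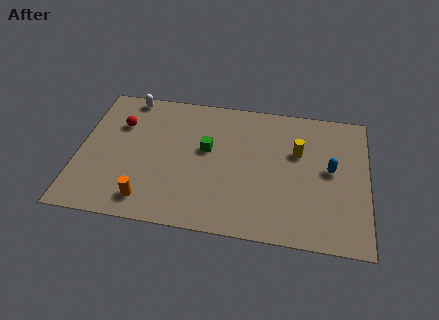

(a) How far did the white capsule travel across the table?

2.3

From (3.9, 6.5) to (2.2, 8.0), the white capsule covered √(1.7² + 1.5²) ≈ 2.3 units.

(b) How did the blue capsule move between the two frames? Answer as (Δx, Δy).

(0.5, 0.3)

The blue capsule was at about (11.7, 4.4) and moved to about (12.2, 4.7).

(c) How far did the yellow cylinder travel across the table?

2.2

The yellow cylinder moved from about (10.1, 7.7) to (10.6, 5.6), a distance of √(0.5² + 2.1²) ≈ 2.2.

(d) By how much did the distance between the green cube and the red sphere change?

+1.2

The distance was about 3.2 in the first image and 4.4 in the second, so they moved 1.2 units further apart.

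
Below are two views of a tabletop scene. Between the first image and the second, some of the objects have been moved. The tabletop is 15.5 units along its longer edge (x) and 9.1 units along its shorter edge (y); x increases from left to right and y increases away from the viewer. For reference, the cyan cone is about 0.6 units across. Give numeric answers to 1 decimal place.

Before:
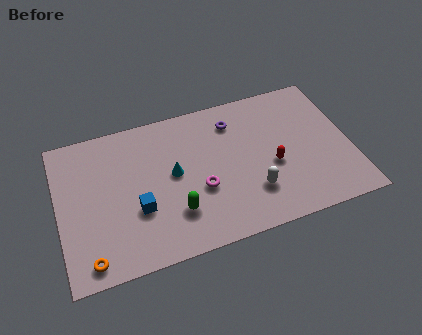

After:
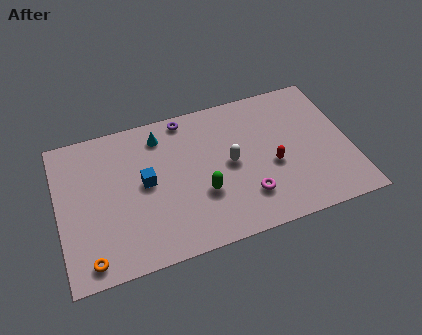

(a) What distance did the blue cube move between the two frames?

1.6

The blue cube moved from about (4.1, 3.3) to (4.6, 4.8), a distance of √(0.5² + 1.5²) ≈ 1.6.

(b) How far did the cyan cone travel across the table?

2.6

The cyan cone was near (6.1, 4.9) before and (5.6, 7.5) after, so it travelled √(0.5² + 2.6²) ≈ 2.6 units.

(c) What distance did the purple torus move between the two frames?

2.7

From (9.5, 7.2) to (7.0, 8.2), the purple torus covered √(2.5² + 1.0²) ≈ 2.7 units.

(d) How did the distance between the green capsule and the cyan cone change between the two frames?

+2.3

Before: roughly 2.4 units apart; after: 4.7. That's 2.3 units further apart.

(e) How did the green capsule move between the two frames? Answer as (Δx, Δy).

(1.5, 0.7)

From the two frames, the green capsule sits at roughly (6.0, 2.5) before and (7.5, 3.2) after.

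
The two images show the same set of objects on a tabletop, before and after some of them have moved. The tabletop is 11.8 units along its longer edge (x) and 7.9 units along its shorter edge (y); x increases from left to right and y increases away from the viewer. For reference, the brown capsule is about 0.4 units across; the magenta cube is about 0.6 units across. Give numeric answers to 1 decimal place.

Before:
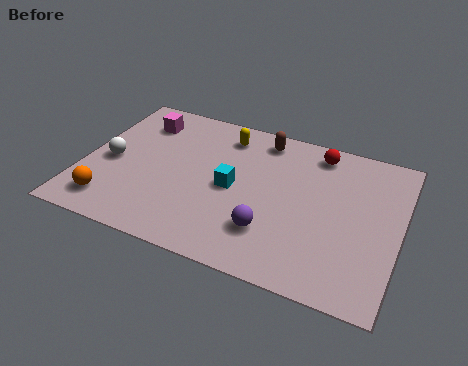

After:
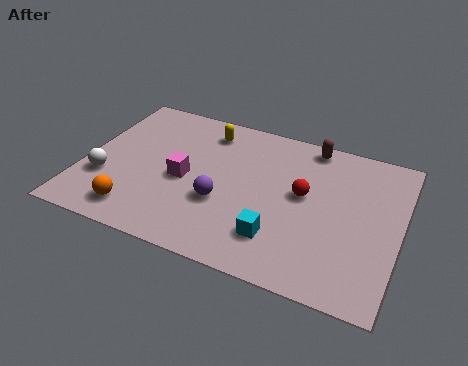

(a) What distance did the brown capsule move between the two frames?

1.8

From (6.4, 6.8) to (8.2, 7.1), the brown capsule covered √(1.8² + 0.3²) ≈ 1.8 units.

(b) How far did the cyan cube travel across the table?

2.7

From (5.6, 3.8) to (7.5, 1.9), the cyan cube covered √(1.9² + 1.9²) ≈ 2.7 units.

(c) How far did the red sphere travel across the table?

2.4

From (8.5, 6.8) to (8.2, 4.4), the red sphere covered √(0.3² + 2.4²) ≈ 2.4 units.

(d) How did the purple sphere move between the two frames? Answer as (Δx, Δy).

(-1.9, 0.8)

The purple sphere was at about (7.2, 2.1) and moved to about (5.3, 2.9).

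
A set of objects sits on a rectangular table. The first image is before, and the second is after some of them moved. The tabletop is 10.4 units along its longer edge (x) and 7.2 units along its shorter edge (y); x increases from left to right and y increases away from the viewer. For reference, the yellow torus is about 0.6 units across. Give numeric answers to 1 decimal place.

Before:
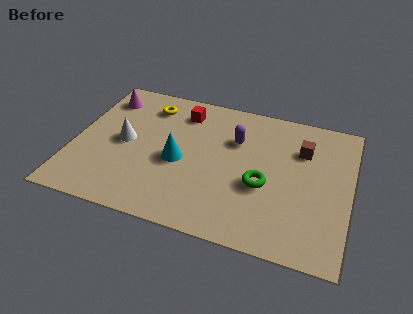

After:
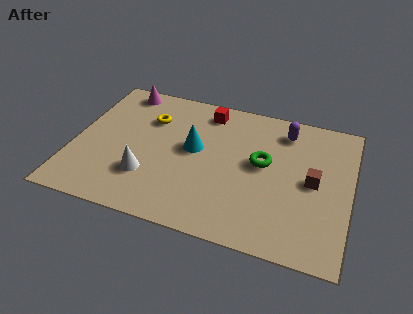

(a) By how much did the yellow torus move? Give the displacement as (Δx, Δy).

(0.1, -0.7)

The yellow torus started near (2.6, 5.8) and ended near (2.7, 5.1).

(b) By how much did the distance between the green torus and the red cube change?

-1.3

Before: roughly 4.4 units apart; after: 3.1. That's 1.3 units closer together.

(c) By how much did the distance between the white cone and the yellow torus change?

+0.7

They were about 2.3 units apart before and 3.0 after — 0.7 units further apart.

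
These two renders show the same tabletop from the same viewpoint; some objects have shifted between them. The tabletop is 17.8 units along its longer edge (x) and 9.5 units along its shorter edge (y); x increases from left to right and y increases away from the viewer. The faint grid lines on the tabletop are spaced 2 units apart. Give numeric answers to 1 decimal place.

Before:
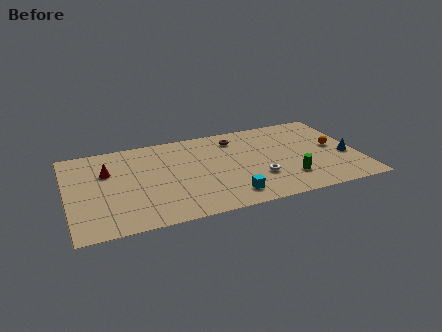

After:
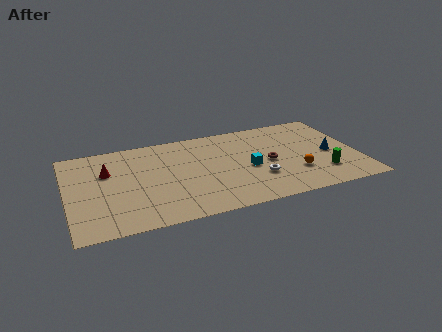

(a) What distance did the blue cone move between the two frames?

1.1

The blue cone moved from about (17.0, 3.8) to (16.1, 4.4), a distance of √(0.9² + 0.6²) ≈ 1.1.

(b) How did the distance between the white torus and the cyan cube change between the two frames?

-1.1

They were about 2.4 units apart before and 1.3 after — 1.1 units closer together.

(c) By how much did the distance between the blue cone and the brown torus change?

-3.8

They were about 7.6 units apart before and 3.8 after — 3.8 units closer together.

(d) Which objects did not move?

the white torus and the red cone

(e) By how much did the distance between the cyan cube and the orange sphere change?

-4.5

Before: roughly 7.6 units apart; after: 3.1. That's 4.5 units closer together.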